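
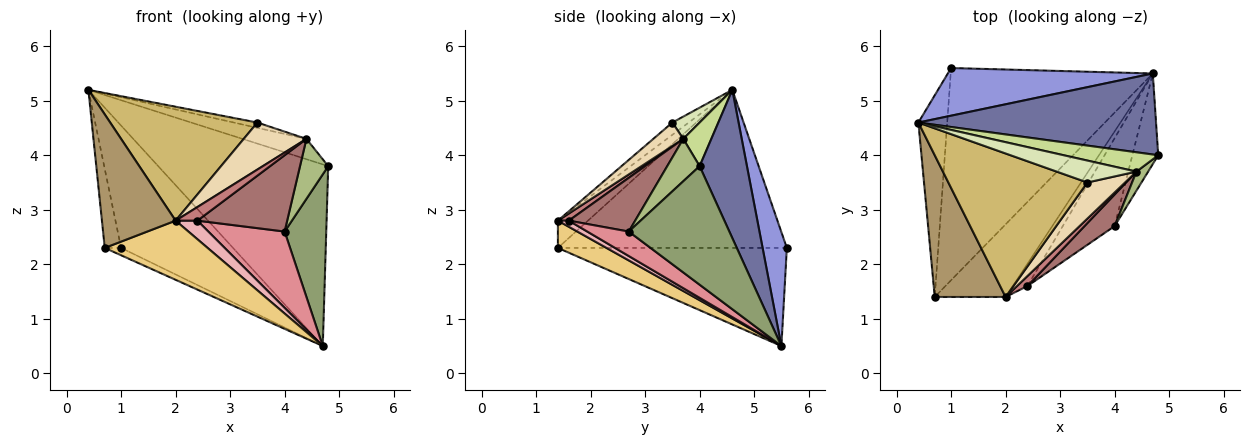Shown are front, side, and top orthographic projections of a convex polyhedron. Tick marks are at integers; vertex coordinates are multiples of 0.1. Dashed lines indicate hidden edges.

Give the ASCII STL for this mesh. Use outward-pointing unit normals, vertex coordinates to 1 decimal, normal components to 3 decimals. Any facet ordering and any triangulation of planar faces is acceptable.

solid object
 facet normal 0.246 0.885 0.395
  outer loop
   vertex 4.7 5.5 0.5
   vertex 0.4 4.6 5.2
   vertex 4.8 4.0 3.8
  endloop
 endfacet
 facet normal -0.981 0.070 -0.179
  outer loop
   vertex 1.0 5.6 2.3
   vertex 0.7 1.4 2.3
   vertex 0.4 4.6 5.2
  endloop
 endfacet
 facet normal 0.198 0.913 0.356
  outer loop
   vertex 1.0 5.6 2.3
   vertex 0.4 4.6 5.2
   vertex 4.7 5.5 0.5
  endloop
 endfacet
 facet normal -0.437 0.031 -0.899
  outer loop
   vertex 1.0 5.6 2.3
   vertex 4.7 5.5 0.5
   vertex 0.7 1.4 2.3
  endloop
 endfacet
 facet normal 0.906 -0.375 -0.198
  outer loop
   vertex 4.0 2.7 2.6
   vertex 4.7 5.5 0.5
   vertex 4.8 4.0 3.8
  endloop
 endfacet
 facet normal 0.738 -0.643 0.205
  outer loop
   vertex 4.4 3.7 4.3
   vertex 4.0 2.7 2.6
   vertex 4.8 4.0 3.8
  endloop
 endfacet
 facet normal 0.303 0.690 0.657
  outer loop
   vertex 4.4 3.7 4.3
   vertex 4.8 4.0 3.8
   vertex 0.4 4.6 5.2
  endloop
 endfacet
 facet normal 0.262 0.227 0.938
  outer loop
   vertex 4.4 3.7 4.3
   vertex 0.4 4.6 5.2
   vertex 3.5 3.5 4.6
  endloop
 endfacet
 facet normal -0.270 -0.660 0.701
  outer loop
   vertex 2.0 1.4 2.8
   vertex 0.4 4.6 5.2
   vertex 0.7 1.4 2.3
  endloop
 endfacet
 facet normal -0.069 -0.620 0.781
  outer loop
   vertex 2.0 1.4 2.8
   vertex 3.5 3.5 4.6
   vertex 0.4 4.6 5.2
  endloop
 endfacet
 facet normal 0.286 -0.605 -0.743
  outer loop
   vertex 2.0 1.4 2.8
   vertex 0.7 1.4 2.3
   vertex 4.7 5.5 0.5
  endloop
 endfacet
 facet normal 0.355 -0.742 0.570
  outer loop
   vertex 2.0 1.4 2.8
   vertex 4.4 3.7 4.3
   vertex 3.5 3.5 4.6
  endloop
 endfacet
 facet normal 0.564 -0.763 0.316
  outer loop
   vertex 2.4 1.6 2.8
   vertex 4.0 2.7 2.6
   vertex 4.4 3.7 4.3
  endloop
 endfacet
 facet normal 0.374 -0.748 0.548
  outer loop
   vertex 2.4 1.6 2.8
   vertex 4.4 3.7 4.3
   vertex 2.0 1.4 2.8
  endloop
 endfacet
 facet normal 0.336 -0.617 -0.711
  outer loop
   vertex 2.4 1.6 2.8
   vertex 4.7 5.5 0.5
   vertex 4.0 2.7 2.6
  endloop
 endfacet
 facet normal 0.305 -0.611 -0.730
  outer loop
   vertex 2.4 1.6 2.8
   vertex 2.0 1.4 2.8
   vertex 4.7 5.5 0.5
  endloop
 endfacet
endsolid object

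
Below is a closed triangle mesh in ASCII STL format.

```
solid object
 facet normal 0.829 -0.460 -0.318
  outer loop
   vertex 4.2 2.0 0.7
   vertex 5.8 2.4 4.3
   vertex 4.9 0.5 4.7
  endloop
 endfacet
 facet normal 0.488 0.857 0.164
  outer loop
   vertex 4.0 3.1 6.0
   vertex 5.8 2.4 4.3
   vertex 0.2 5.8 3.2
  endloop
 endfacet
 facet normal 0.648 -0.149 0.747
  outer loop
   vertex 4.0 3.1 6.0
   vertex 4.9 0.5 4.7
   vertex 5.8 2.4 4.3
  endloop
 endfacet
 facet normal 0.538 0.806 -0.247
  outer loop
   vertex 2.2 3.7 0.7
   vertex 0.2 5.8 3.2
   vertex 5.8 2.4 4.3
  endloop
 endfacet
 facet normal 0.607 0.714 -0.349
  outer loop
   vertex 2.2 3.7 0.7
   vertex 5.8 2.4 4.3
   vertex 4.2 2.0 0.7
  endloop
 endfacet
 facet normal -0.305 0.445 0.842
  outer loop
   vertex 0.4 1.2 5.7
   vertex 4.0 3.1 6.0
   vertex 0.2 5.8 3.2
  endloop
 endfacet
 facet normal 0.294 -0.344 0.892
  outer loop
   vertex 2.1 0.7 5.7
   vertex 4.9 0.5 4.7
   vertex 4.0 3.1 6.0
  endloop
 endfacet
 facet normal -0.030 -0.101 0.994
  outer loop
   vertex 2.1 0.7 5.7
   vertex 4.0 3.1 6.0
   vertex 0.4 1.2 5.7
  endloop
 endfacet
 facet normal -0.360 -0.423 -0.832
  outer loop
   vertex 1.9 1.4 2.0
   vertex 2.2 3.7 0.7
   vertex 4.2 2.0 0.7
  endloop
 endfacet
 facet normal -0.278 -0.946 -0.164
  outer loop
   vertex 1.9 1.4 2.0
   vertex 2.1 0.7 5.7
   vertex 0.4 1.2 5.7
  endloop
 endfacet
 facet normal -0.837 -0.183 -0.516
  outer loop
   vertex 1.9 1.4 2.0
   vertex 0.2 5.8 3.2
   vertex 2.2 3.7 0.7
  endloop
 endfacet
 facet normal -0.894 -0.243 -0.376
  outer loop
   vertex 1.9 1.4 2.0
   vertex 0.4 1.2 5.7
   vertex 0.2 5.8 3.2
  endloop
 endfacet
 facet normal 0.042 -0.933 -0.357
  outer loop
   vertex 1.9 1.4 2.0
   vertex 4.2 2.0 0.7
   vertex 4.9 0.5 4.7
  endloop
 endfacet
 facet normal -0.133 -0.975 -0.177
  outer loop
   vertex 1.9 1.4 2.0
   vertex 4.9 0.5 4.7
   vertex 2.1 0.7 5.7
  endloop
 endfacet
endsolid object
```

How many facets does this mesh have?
14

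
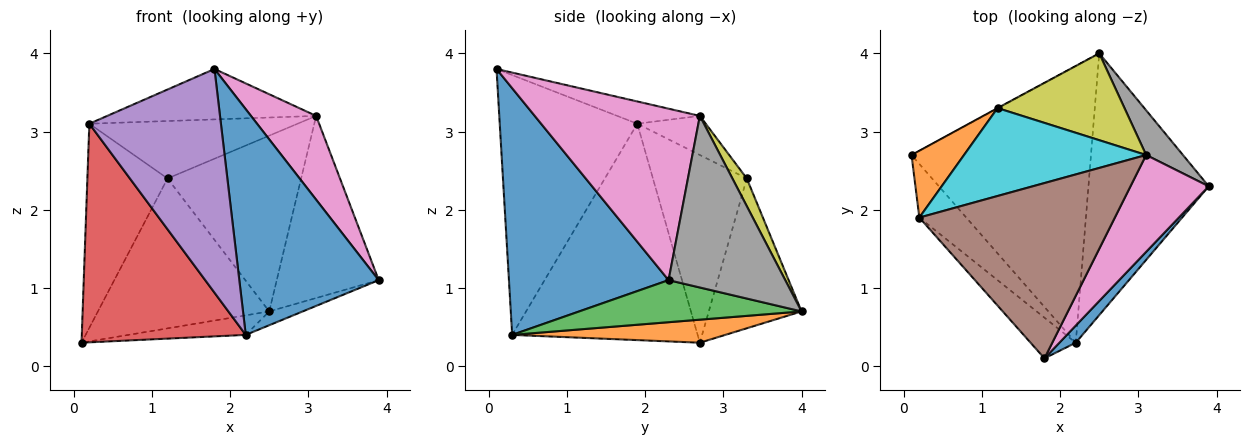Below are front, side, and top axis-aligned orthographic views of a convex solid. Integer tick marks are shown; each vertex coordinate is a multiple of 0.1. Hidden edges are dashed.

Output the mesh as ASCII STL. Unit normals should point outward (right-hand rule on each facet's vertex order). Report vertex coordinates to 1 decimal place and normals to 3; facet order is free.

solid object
 facet normal 0.752 -0.657 0.050
  outer loop
   vertex 2.2 0.3 0.4
   vertex 3.9 2.3 1.1
   vertex 1.8 0.1 3.8
  endloop
 endfacet
 facet normal 0.127 0.070 -0.989
  outer loop
   vertex 2.2 0.3 0.4
   vertex 0.1 2.7 0.3
   vertex 2.5 4.0 0.7
  endloop
 endfacet
 facet normal 0.330 0.050 -0.943
  outer loop
   vertex 2.2 0.3 0.4
   vertex 2.5 4.0 0.7
   vertex 3.9 2.3 1.1
  endloop
 endfacet
 facet normal -0.740 -0.654 -0.160
  outer loop
   vertex 0.2 1.9 3.1
   vertex 0.1 2.7 0.3
   vertex 2.2 0.3 0.4
  endloop
 endfacet
 facet normal -0.717 -0.686 -0.125
  outer loop
   vertex 0.2 1.9 3.1
   vertex 2.2 0.3 0.4
   vertex 1.8 0.1 3.8
  endloop
 endfacet
 facet normal -0.109 0.275 0.955
  outer loop
   vertex 3.1 2.7 3.2
   vertex 0.2 1.9 3.1
   vertex 1.8 0.1 3.8
  endloop
 endfacet
 facet normal 0.856 -0.338 0.391
  outer loop
   vertex 3.1 2.7 3.2
   vertex 1.8 0.1 3.8
   vertex 3.9 2.3 1.1
  endloop
 endfacet
 facet normal 0.743 0.650 0.159
  outer loop
   vertex 3.1 2.7 3.2
   vertex 3.9 2.3 1.1
   vertex 2.5 4.0 0.7
  endloop
 endfacet
 facet normal 0.096 0.892 0.441
  outer loop
   vertex 1.2 3.3 2.4
   vertex 3.1 2.7 3.2
   vertex 2.5 4.0 0.7
  endloop
 endfacet
 facet normal -0.177 0.538 0.824
  outer loop
   vertex 1.2 3.3 2.4
   vertex 0.2 1.9 3.1
   vertex 3.1 2.7 3.2
  endloop
 endfacet
 facet normal -0.476 0.879 -0.002
  outer loop
   vertex 1.2 3.3 2.4
   vertex 2.5 4.0 0.7
   vertex 0.1 2.7 0.3
  endloop
 endfacet
 facet normal -0.744 0.635 0.208
  outer loop
   vertex 1.2 3.3 2.4
   vertex 0.1 2.7 0.3
   vertex 0.2 1.9 3.1
  endloop
 endfacet
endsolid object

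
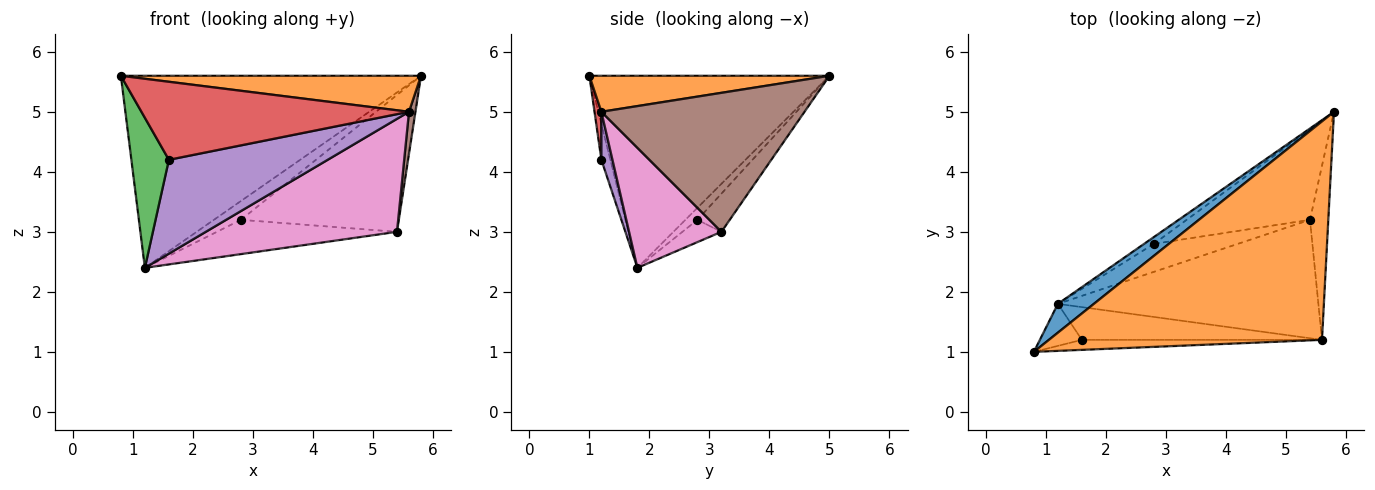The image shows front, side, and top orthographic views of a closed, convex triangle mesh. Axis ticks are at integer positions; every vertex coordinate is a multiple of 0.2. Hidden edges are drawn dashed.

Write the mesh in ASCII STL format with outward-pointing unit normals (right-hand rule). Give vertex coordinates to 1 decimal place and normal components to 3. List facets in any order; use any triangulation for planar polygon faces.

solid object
 facet normal -0.620 0.776 0.116
  outer loop
   vertex 1.2 1.8 2.4
   vertex 0.8 1.0 5.6
   vertex 5.8 5.0 5.6
  endloop
 endfacet
 facet normal 0.129 -0.161 0.978
  outer loop
   vertex 5.6 1.2 5.0
   vertex 5.8 5.0 5.6
   vertex 0.8 1.0 5.6
  endloop
 endfacet
 facet normal -0.225 -0.938 -0.263
  outer loop
   vertex 1.6 1.2 4.2
   vertex 0.8 1.0 5.6
   vertex 1.2 1.8 2.4
  endloop
 endfacet
 facet normal 0.025 -0.992 -0.127
  outer loop
   vertex 1.6 1.2 4.2
   vertex 5.6 1.2 5.0
   vertex 0.8 1.0 5.6
  endloop
 endfacet
 facet normal 0.066 -0.942 -0.329
  outer loop
   vertex 1.6 1.2 4.2
   vertex 1.2 1.8 2.4
   vertex 5.6 1.2 5.0
  endloop
 endfacet
 facet normal 0.991 -0.032 -0.131
  outer loop
   vertex 5.4 3.2 3.0
   vertex 5.8 5.0 5.6
   vertex 5.6 1.2 5.0
  endloop
 endfacet
 facet normal 0.316 -0.655 -0.686
  outer loop
   vertex 5.4 3.2 3.0
   vertex 5.6 1.2 5.0
   vertex 1.2 1.8 2.4
  endloop
 endfacet
 facet normal -0.386 0.868 -0.313
  outer loop
   vertex 2.8 2.8 3.2
   vertex 1.2 1.8 2.4
   vertex 5.8 5.0 5.6
  endloop
 endfacet
 facet normal -0.168 0.822 -0.543
  outer loop
   vertex 2.8 2.8 3.2
   vertex 5.8 5.0 5.6
   vertex 5.4 3.2 3.0
  endloop
 endfacet
 facet normal -0.166 0.764 -0.624
  outer loop
   vertex 2.8 2.8 3.2
   vertex 5.4 3.2 3.0
   vertex 1.2 1.8 2.4
  endloop
 endfacet
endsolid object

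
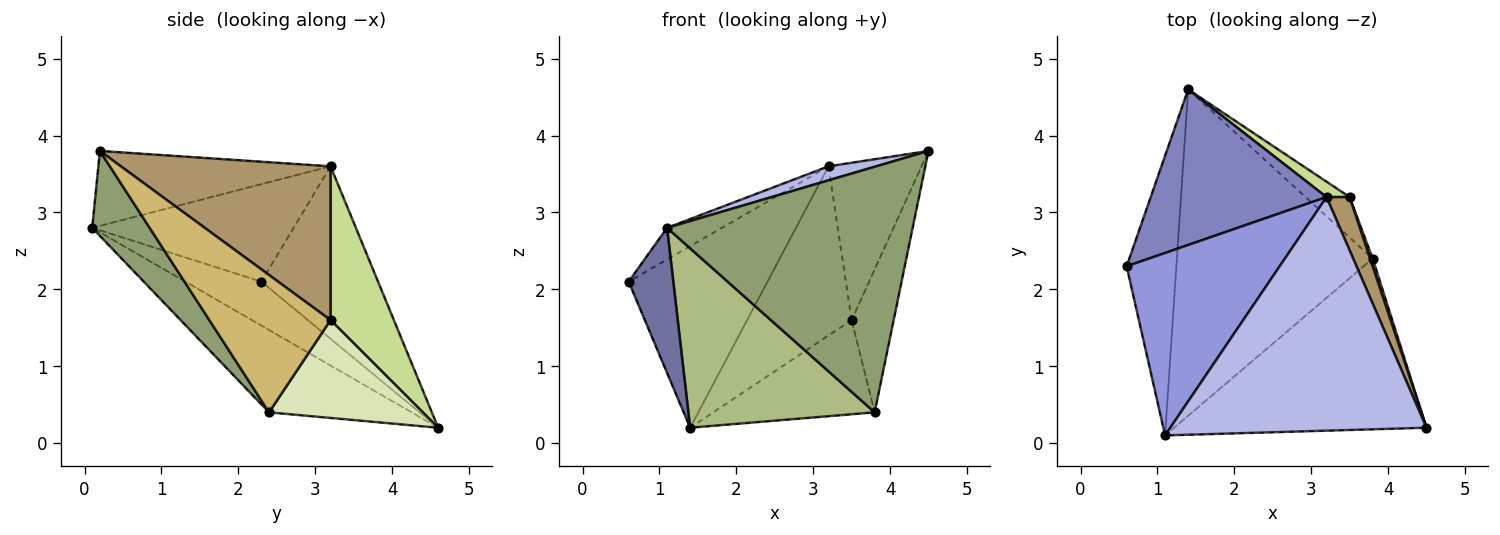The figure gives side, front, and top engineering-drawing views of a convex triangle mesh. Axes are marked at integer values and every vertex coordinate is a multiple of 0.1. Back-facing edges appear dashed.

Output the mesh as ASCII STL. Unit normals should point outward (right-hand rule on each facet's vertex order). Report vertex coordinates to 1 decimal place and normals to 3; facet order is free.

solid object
 facet normal -0.617 -0.362 -0.699
  outer loop
   vertex 1.1 0.1 2.8
   vertex 0.6 2.3 2.1
   vertex 1.4 4.6 0.2
  endloop
 endfacet
 facet normal -0.538 0.640 0.548
  outer loop
   vertex 3.2 3.2 3.6
   vertex 1.4 4.6 0.2
   vertex 0.6 2.3 2.1
  endloop
 endfacet
 facet normal -0.532 0.145 0.835
  outer loop
   vertex 3.2 3.2 3.6
   vertex 0.6 2.3 2.1
   vertex 1.1 0.1 2.8
  endloop
 endfacet
 facet normal -0.280 -0.058 0.958
  outer loop
   vertex 3.2 3.2 3.6
   vertex 1.1 0.1 2.8
   vertex 4.5 0.2 3.8
  endloop
 endfacet
 facet normal 0.189 -0.806 -0.561
  outer loop
   vertex 3.8 2.4 0.4
   vertex 4.5 0.2 3.8
   vertex 1.1 0.1 2.8
  endloop
 endfacet
 facet normal -0.346 -0.452 -0.822
  outer loop
   vertex 3.8 2.4 0.4
   vertex 1.1 0.1 2.8
   vertex 1.4 4.6 0.2
  endloop
 endfacet
 facet normal 0.517 0.853 0.078
  outer loop
   vertex 3.5 3.2 1.6
   vertex 1.4 4.6 0.2
   vertex 3.2 3.2 3.6
  endloop
 endfacet
 facet normal 0.659 0.692 -0.296
  outer loop
   vertex 3.5 3.2 1.6
   vertex 3.8 2.4 0.4
   vertex 1.4 4.6 0.2
  endloop
 endfacet
 facet normal 0.906 0.402 0.136
  outer loop
   vertex 3.5 3.2 1.6
   vertex 3.2 3.2 3.6
   vertex 4.5 0.2 3.8
  endloop
 endfacet
 facet normal 0.945 0.328 0.018
  outer loop
   vertex 3.5 3.2 1.6
   vertex 4.5 0.2 3.8
   vertex 3.8 2.4 0.4
  endloop
 endfacet
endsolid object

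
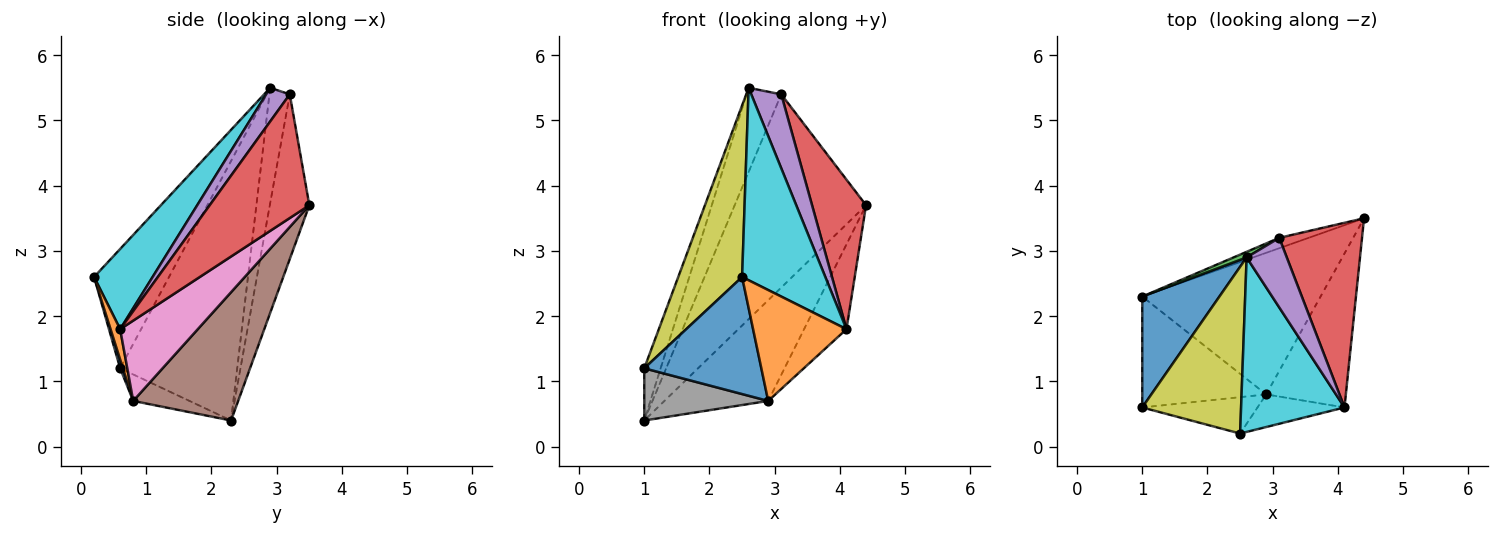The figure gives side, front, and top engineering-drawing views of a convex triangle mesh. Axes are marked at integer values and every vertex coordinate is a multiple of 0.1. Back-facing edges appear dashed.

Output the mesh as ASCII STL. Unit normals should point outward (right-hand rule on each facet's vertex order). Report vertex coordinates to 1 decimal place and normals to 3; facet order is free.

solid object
 facet normal -0.950 0.133 0.282
  outer loop
   vertex 2.6 2.9 5.5
   vertex 1.0 2.3 0.4
   vertex 1.0 0.6 1.2
  endloop
 endfacet
 facet normal -0.288 0.956 -0.051
  outer loop
   vertex 3.1 3.2 5.4
   vertex 4.4 3.5 3.7
   vertex 1.0 2.3 0.4
  endloop
 endfacet
 facet normal -0.505 0.861 0.057
  outer loop
   vertex 3.1 3.2 5.4
   vertex 1.0 2.3 0.4
   vertex 2.6 2.9 5.5
  endloop
 endfacet
 facet normal 0.758 -0.411 0.507
  outer loop
   vertex 3.1 3.2 5.4
   vertex 4.1 0.6 1.8
   vertex 4.4 3.5 3.7
  endloop
 endfacet
 facet normal 0.498 -0.632 0.594
  outer loop
   vertex 3.1 3.2 5.4
   vertex 2.6 2.9 5.5
   vertex 4.1 0.6 1.8
  endloop
 endfacet
 facet normal 0.506 0.500 -0.703
  outer loop
   vertex 2.9 0.8 0.7
   vertex 1.0 2.3 0.4
   vertex 4.4 3.5 3.7
  endloop
 endfacet
 facet normal 0.662 0.362 -0.656
  outer loop
   vertex 2.9 0.8 0.7
   vertex 4.4 3.5 3.7
   vertex 4.1 0.6 1.8
  endloop
 endfacet
 facet normal -0.190 -0.418 -0.888
  outer loop
   vertex 2.9 0.8 0.7
   vertex 1.0 0.6 1.2
   vertex 1.0 2.3 0.4
  endloop
 endfacet
 facet normal -0.644 -0.549 0.533
  outer loop
   vertex 2.5 0.2 2.6
   vertex 2.6 2.9 5.5
   vertex 1.0 0.6 1.2
  endloop
 endfacet
 facet normal 0.462 -0.657 0.596
  outer loop
   vertex 2.5 0.2 2.6
   vertex 4.1 0.6 1.8
   vertex 2.6 2.9 5.5
  endloop
 endfacet
 facet normal 0.022 -0.955 -0.297
  outer loop
   vertex 2.5 0.2 2.6
   vertex 1.0 0.6 1.2
   vertex 2.9 0.8 0.7
  endloop
 endfacet
 facet normal 0.098 -0.955 -0.281
  outer loop
   vertex 2.5 0.2 2.6
   vertex 2.9 0.8 0.7
   vertex 4.1 0.6 1.8
  endloop
 endfacet
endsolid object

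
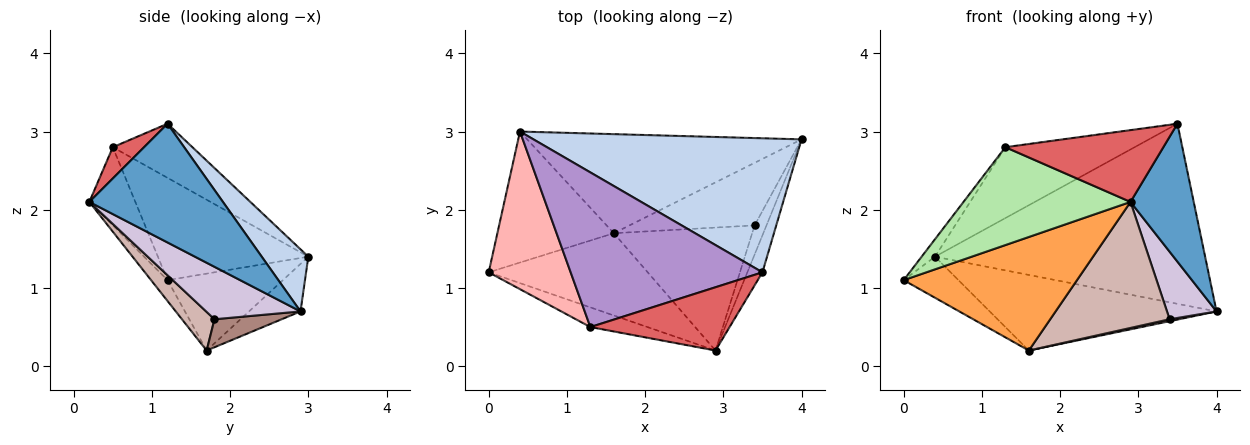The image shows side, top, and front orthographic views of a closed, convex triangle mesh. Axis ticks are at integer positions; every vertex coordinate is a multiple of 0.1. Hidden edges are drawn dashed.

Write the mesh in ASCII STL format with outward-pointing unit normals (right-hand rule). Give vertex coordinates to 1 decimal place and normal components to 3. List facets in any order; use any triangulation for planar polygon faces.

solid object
 facet normal 0.898 -0.425 -0.114
  outer loop
   vertex 3.5 1.2 3.1
   vertex 2.9 0.2 2.1
   vertex 4.0 2.9 0.7
  endloop
 endfacet
 facet normal 0.137 0.795 0.591
  outer loop
   vertex 0.4 3.0 1.4
   vertex 3.5 1.2 3.1
   vertex 4.0 2.9 0.7
  endloop
 endfacet
 facet normal -0.077 -0.807 -0.585
  outer loop
   vertex 1.6 1.7 0.2
   vertex 2.9 0.2 2.1
   vertex 0.0 1.2 1.1
  endloop
 endfacet
 facet normal -0.533 0.253 -0.807
  outer loop
   vertex 1.6 1.7 0.2
   vertex 0.0 1.2 1.1
   vertex 0.4 3.0 1.4
  endloop
 endfacet
 facet normal -0.136 0.601 -0.788
  outer loop
   vertex 1.6 1.7 0.2
   vertex 0.4 3.0 1.4
   vertex 4.0 2.9 0.7
  endloop
 endfacet
 facet normal -0.261 -0.946 -0.190
  outer loop
   vertex 1.3 0.5 2.8
   vertex 0.0 1.2 1.1
   vertex 2.9 0.2 2.1
  endloop
 endfacet
 facet normal 0.147 -0.742 0.654
  outer loop
   vertex 1.3 0.5 2.8
   vertex 2.9 0.2 2.1
   vertex 3.5 1.2 3.1
  endloop
 endfacet
 facet normal -0.779 0.069 0.624
  outer loop
   vertex 1.3 0.5 2.8
   vertex 0.4 3.0 1.4
   vertex 0.0 1.2 1.1
  endloop
 endfacet
 facet normal -0.249 0.404 0.881
  outer loop
   vertex 1.3 0.5 2.8
   vertex 3.5 1.2 3.1
   vertex 0.4 3.0 1.4
  endloop
 endfacet
 facet normal 0.868 -0.456 -0.197
  outer loop
   vertex 3.4 1.8 0.6
   vertex 4.0 2.9 0.7
   vertex 2.9 0.2 2.1
  endloop
 endfacet
 facet normal 0.218 -0.030 -0.975
  outer loop
   vertex 3.4 1.8 0.6
   vertex 1.6 1.7 0.2
   vertex 4.0 2.9 0.7
  endloop
 endfacet
 facet normal 0.191 -0.702 -0.686
  outer loop
   vertex 3.4 1.8 0.6
   vertex 2.9 0.2 2.1
   vertex 1.6 1.7 0.2
  endloop
 endfacet
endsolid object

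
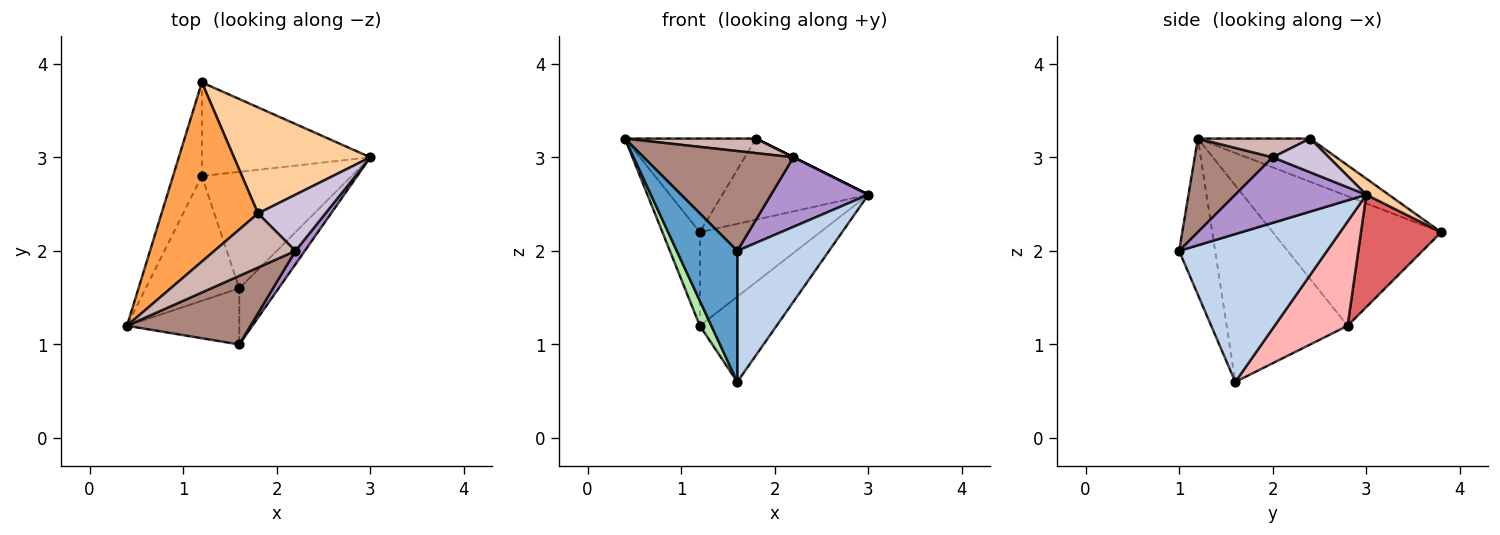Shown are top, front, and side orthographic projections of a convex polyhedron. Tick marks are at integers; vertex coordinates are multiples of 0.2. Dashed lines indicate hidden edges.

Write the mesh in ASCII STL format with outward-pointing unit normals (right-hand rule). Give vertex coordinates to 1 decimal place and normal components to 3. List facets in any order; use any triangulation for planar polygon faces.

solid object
 facet normal -0.480 -0.806 -0.346
  outer loop
   vertex 1.6 1.0 2.0
   vertex 0.4 1.2 3.2
   vertex 1.6 1.6 0.6
  endloop
 endfacet
 facet normal 0.829 -0.514 -0.220
  outer loop
   vertex 1.6 1.0 2.0
   vertex 1.6 1.6 0.6
   vertex 3.0 3.0 2.6
  endloop
 endfacet
 facet normal -0.369 0.430 0.824
  outer loop
   vertex 1.8 2.4 3.2
   vertex 1.2 3.8 2.2
   vertex 0.4 1.2 3.2
  endloop
 endfacet
 facet normal 0.093 0.605 0.791
  outer loop
   vertex 1.8 2.4 3.2
   vertex 3.0 3.0 2.6
   vertex 1.2 3.8 2.2
  endloop
 endfacet
 facet normal -0.954 0.212 -0.212
  outer loop
   vertex 1.2 2.8 1.2
   vertex 0.4 1.2 3.2
   vertex 1.2 3.8 2.2
  endloop
 endfacet
 facet normal -0.900 -0.086 -0.428
  outer loop
   vertex 1.2 2.8 1.2
   vertex 1.6 1.6 0.6
   vertex 0.4 1.2 3.2
  endloop
 endfacet
 facet normal 0.426 0.640 -0.640
  outer loop
   vertex 1.2 2.8 1.2
   vertex 1.2 3.8 2.2
   vertex 3.0 3.0 2.6
  endloop
 endfacet
 facet normal 0.490 0.515 -0.703
  outer loop
   vertex 1.2 2.8 1.2
   vertex 3.0 3.0 2.6
   vertex 1.6 1.6 0.6
  endloop
 endfacet
 facet normal 0.798 -0.592 0.114
  outer loop
   vertex 2.2 2.0 3.0
   vertex 1.6 1.0 2.0
   vertex 3.0 3.0 2.6
  endloop
 endfacet
 facet normal 0.447 0.000 0.894
  outer loop
   vertex 2.2 2.0 3.0
   vertex 3.0 3.0 2.6
   vertex 1.8 2.4 3.2
  endloop
 endfacet
 facet normal 0.394 -0.757 0.521
  outer loop
   vertex 2.2 2.0 3.0
   vertex 0.4 1.2 3.2
   vertex 1.6 1.0 2.0
  endloop
 endfacet
 facet normal 0.217 -0.254 0.942
  outer loop
   vertex 2.2 2.0 3.0
   vertex 1.8 2.4 3.2
   vertex 0.4 1.2 3.2
  endloop
 endfacet
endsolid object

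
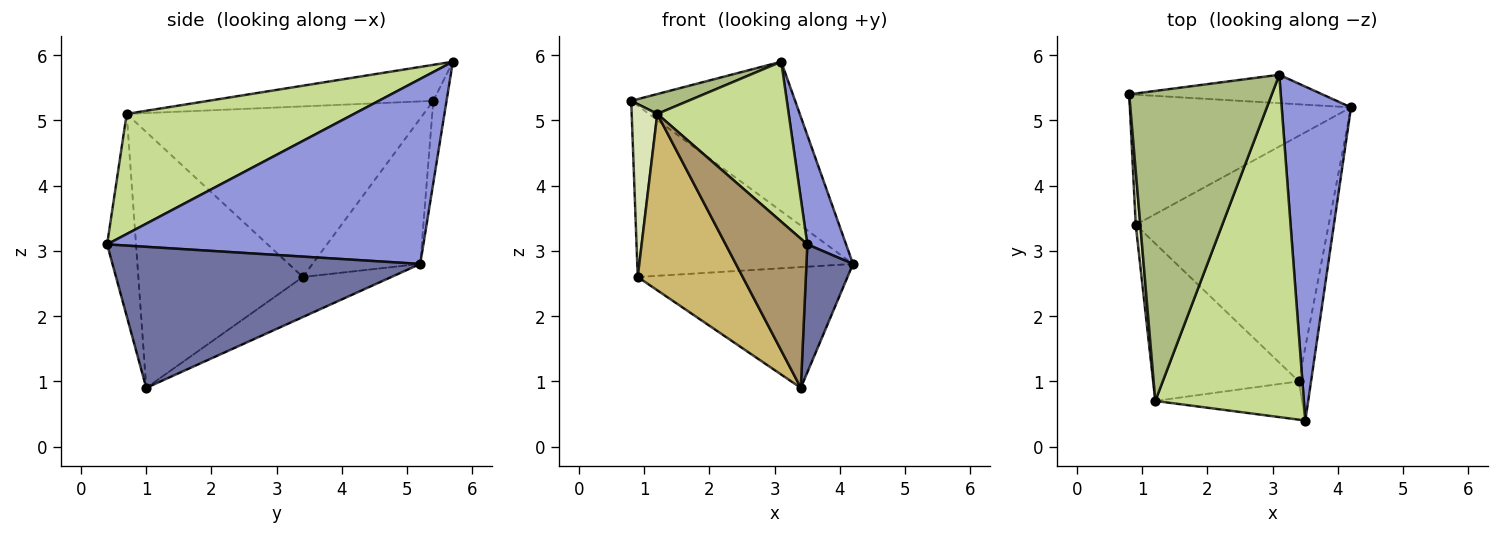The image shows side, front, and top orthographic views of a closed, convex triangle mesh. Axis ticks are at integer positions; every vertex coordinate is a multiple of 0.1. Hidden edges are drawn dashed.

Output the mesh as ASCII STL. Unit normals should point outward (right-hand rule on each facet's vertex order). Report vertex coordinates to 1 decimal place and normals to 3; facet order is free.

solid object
 facet normal 0.985 -0.149 -0.085
  outer loop
   vertex 3.4 1.0 0.9
   vertex 4.2 5.2 2.8
   vertex 3.5 0.4 3.1
  endloop
 endfacet
 facet normal -0.079 0.979 -0.186
  outer loop
   vertex 3.1 5.7 5.9
   vertex 4.2 5.2 2.8
   vertex 0.8 5.4 5.3
  endloop
 endfacet
 facet normal 0.930 -0.114 0.348
  outer loop
   vertex 3.1 5.7 5.9
   vertex 3.5 0.4 3.1
   vertex 4.2 5.2 2.8
  endloop
 endfacet
 facet normal -0.370 0.740 -0.562
  outer loop
   vertex 0.9 3.4 2.6
   vertex 0.8 5.4 5.3
   vertex 4.2 5.2 2.8
  endloop
 endfacet
 facet normal -0.183 0.434 -0.882
  outer loop
   vertex 0.9 3.4 2.6
   vertex 4.2 5.2 2.8
   vertex 3.4 1.0 0.9
  endloop
 endfacet
 facet normal -0.244 -0.062 0.968
  outer loop
   vertex 1.2 0.7 5.1
   vertex 3.1 5.7 5.9
   vertex 0.8 5.4 5.3
  endloop
 endfacet
 facet normal 0.591 -0.342 0.731
  outer loop
   vertex 1.2 0.7 5.1
   vertex 3.5 0.4 3.1
   vertex 3.1 5.7 5.9
  endloop
 endfacet
 facet normal -0.996 -0.086 0.027
  outer loop
   vertex 1.2 0.7 5.1
   vertex 0.8 5.4 5.3
   vertex 0.9 3.4 2.6
  endloop
 endfacet
 facet normal -0.324 -0.916 -0.235
  outer loop
   vertex 1.2 0.7 5.1
   vertex 3.4 1.0 0.9
   vertex 3.5 0.4 3.1
  endloop
 endfacet
 facet normal -0.760 -0.485 -0.433
  outer loop
   vertex 1.2 0.7 5.1
   vertex 0.9 3.4 2.6
   vertex 3.4 1.0 0.9
  endloop
 endfacet
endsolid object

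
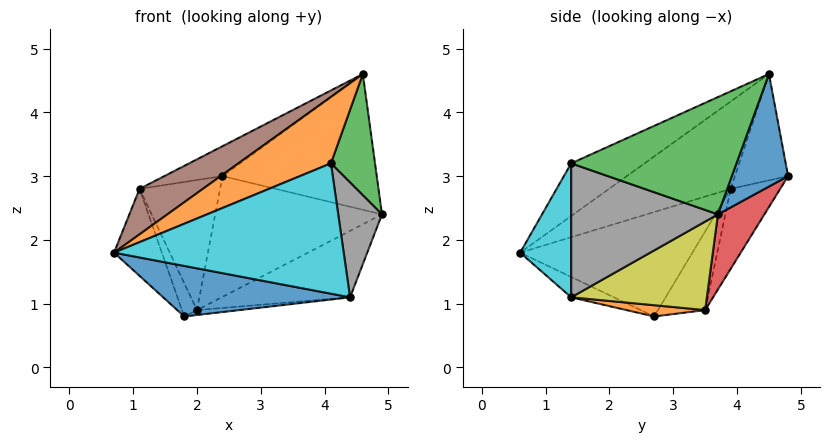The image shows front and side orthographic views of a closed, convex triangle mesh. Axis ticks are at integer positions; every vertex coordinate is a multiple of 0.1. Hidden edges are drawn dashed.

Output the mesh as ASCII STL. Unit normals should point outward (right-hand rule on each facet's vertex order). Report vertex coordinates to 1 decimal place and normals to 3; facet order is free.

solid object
 facet normal 0.329 0.901 -0.283
  outer loop
   vertex 4.6 4.5 4.6
   vertex 4.9 3.7 2.4
   vertex 2.4 4.8 3.0
  endloop
 endfacet
 facet normal -0.283 -0.357 0.890
  outer loop
   vertex 4.1 1.4 3.2
   vertex 4.6 4.5 4.6
   vertex 0.7 0.6 1.8
  endloop
 endfacet
 facet normal 0.943 -0.251 0.220
  outer loop
   vertex 4.1 1.4 3.2
   vertex 4.9 3.7 2.4
   vertex 4.6 4.5 4.6
  endloop
 endfacet
 facet normal 0.225 0.809 -0.543
  outer loop
   vertex 2.0 3.5 0.9
   vertex 2.4 4.8 3.0
   vertex 4.9 3.7 2.4
  endloop
 endfacet
 facet normal -0.482 0.783 -0.393
  outer loop
   vertex 1.1 3.9 2.8
   vertex 2.4 4.8 3.0
   vertex 2.0 3.5 0.9
  endloop
 endfacet
 facet normal -0.417 -0.217 0.883
  outer loop
   vertex 1.1 3.9 2.8
   vertex 0.7 0.6 1.8
   vertex 4.6 4.5 4.6
  endloop
 endfacet
 facet normal -0.462 0.505 0.729
  outer loop
   vertex 1.1 3.9 2.8
   vertex 4.6 4.5 4.6
   vertex 2.4 4.8 3.0
  endloop
 endfacet
 facet normal 0.949 -0.283 0.136
  outer loop
   vertex 4.4 1.4 1.1
   vertex 4.9 3.7 2.4
   vertex 4.1 1.4 3.2
  endloop
 endfacet
 facet normal 0.404 0.382 -0.831
  outer loop
   vertex 4.4 1.4 1.1
   vertex 2.0 3.5 0.9
   vertex 4.9 3.7 2.4
  endloop
 endfacet
 facet normal 0.217 -0.976 0.031
  outer loop
   vertex 4.4 1.4 1.1
   vertex 4.1 1.4 3.2
   vertex 0.7 0.6 1.8
  endloop
 endfacet
 facet normal -0.089 -0.390 -0.917
  outer loop
   vertex 1.8 2.7 0.8
   vertex 4.4 1.4 1.1
   vertex 0.7 0.6 1.8
  endloop
 endfacet
 facet normal 0.156 0.084 -0.984
  outer loop
   vertex 1.8 2.7 0.8
   vertex 2.0 3.5 0.9
   vertex 4.4 1.4 1.1
  endloop
 endfacet
 facet normal -0.863 0.240 -0.446
  outer loop
   vertex 1.8 2.7 0.8
   vertex 0.7 0.6 1.8
   vertex 1.1 3.9 2.8
  endloop
 endfacet
 facet normal -0.847 0.269 -0.458
  outer loop
   vertex 1.8 2.7 0.8
   vertex 1.1 3.9 2.8
   vertex 2.0 3.5 0.9
  endloop
 endfacet
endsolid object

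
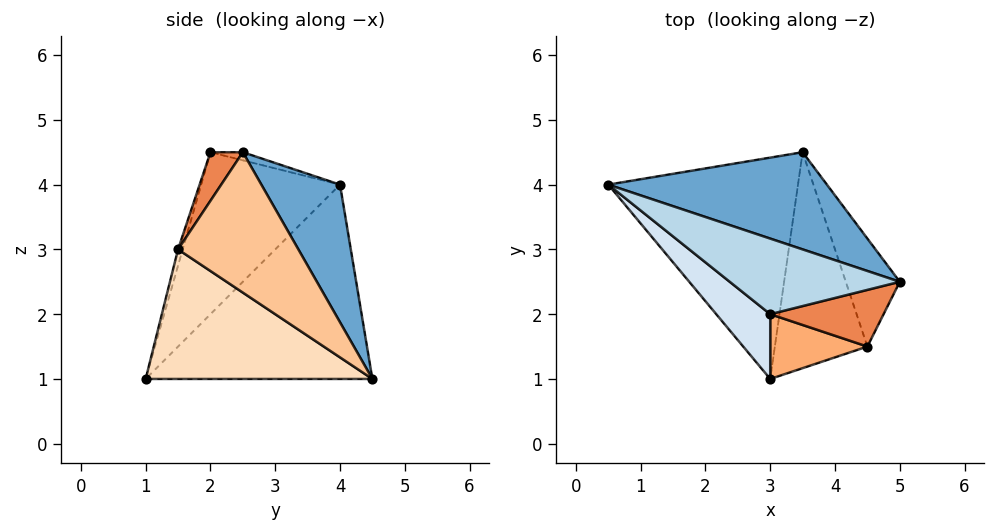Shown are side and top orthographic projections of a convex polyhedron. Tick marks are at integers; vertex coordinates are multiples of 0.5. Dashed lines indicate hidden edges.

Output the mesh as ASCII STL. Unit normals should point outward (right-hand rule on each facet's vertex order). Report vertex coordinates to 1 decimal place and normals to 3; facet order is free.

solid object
 facet normal 0.250 0.883 0.397
  outer loop
   vertex 3.5 4.5 1.0
   vertex 0.5 4.0 4.0
   vertex 5.0 2.5 4.5
  endloop
 endfacet
 facet normal -0.712 0.102 -0.695
  outer loop
   vertex 3.5 4.5 1.0
   vertex 3.0 1.0 1.0
   vertex 0.5 4.0 4.0
  endloop
 endfacet
 facet normal -0.047 0.187 0.981
  outer loop
   vertex 3.0 2.0 4.5
   vertex 5.0 2.5 4.5
   vertex 0.5 4.0 4.0
  endloop
 endfacet
 facet normal -0.636 -0.742 0.212
  outer loop
   vertex 3.0 2.0 4.5
   vertex 0.5 4.0 4.0
   vertex 3.0 1.0 1.0
  endloop
 endfacet
 facet normal 0.211 -0.844 0.493
  outer loop
   vertex 4.5 1.5 3.0
   vertex 5.0 2.5 4.5
   vertex 3.0 2.0 4.5
  endloop
 endfacet
 facet normal -0.046 -0.961 0.274
  outer loop
   vertex 4.5 1.5 3.0
   vertex 3.0 2.0 4.5
   vertex 3.0 1.0 1.0
  endloop
 endfacet
 facet normal 0.931 0.072 -0.358
  outer loop
   vertex 4.5 1.5 3.0
   vertex 3.5 4.5 1.0
   vertex 5.0 2.5 4.5
  endloop
 endfacet
 facet normal 0.808 -0.115 -0.577
  outer loop
   vertex 4.5 1.5 3.0
   vertex 3.0 1.0 1.0
   vertex 3.5 4.5 1.0
  endloop
 endfacet
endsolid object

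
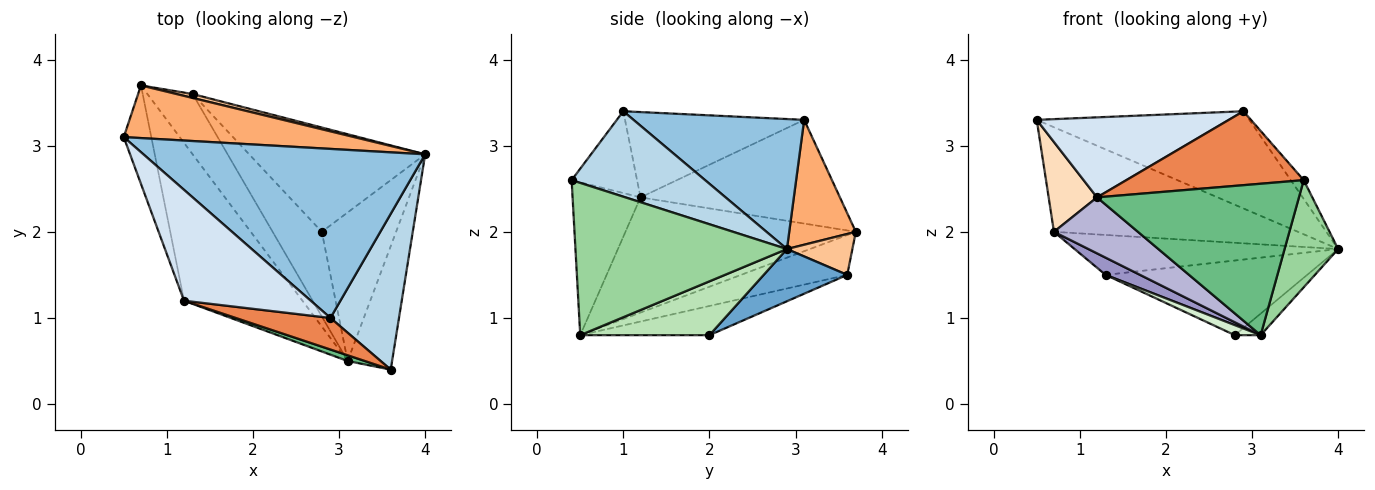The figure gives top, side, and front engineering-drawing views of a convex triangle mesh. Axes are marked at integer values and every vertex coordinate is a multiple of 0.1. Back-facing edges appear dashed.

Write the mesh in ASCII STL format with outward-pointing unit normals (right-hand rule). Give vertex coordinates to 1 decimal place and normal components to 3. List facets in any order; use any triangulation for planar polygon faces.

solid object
 facet normal 0.235 0.566 -0.791
  outer loop
   vertex 1.3 3.6 1.5
   vertex 4.0 2.9 1.8
   vertex 2.8 2.0 0.8
  endloop
 endfacet
 facet normal 0.371 0.463 0.805
  outer loop
   vertex 2.9 1.0 3.4
   vertex 4.0 2.9 1.8
   vertex 0.5 3.1 3.3
  endloop
 endfacet
 facet normal 0.778 0.075 0.624
  outer loop
   vertex 2.9 1.0 3.4
   vertex 3.6 0.4 2.6
   vertex 4.0 2.9 1.8
  endloop
 endfacet
 facet normal -0.479 -0.514 0.712
  outer loop
   vertex 1.2 1.2 2.4
   vertex 2.9 1.0 3.4
   vertex 0.5 3.1 3.3
  endloop
 endfacet
 facet normal -0.321 -0.871 0.372
  outer loop
   vertex 1.2 1.2 2.4
   vertex 3.6 0.4 2.6
   vertex 2.9 1.0 3.4
  endloop
 endfacet
 facet normal 0.237 0.868 0.437
  outer loop
   vertex 0.7 3.7 2.0
   vertex 0.5 3.1 3.3
   vertex 4.0 2.9 1.8
  endloop
 endfacet
 facet normal 0.240 0.966 0.095
  outer loop
   vertex 0.7 3.7 2.0
   vertex 4.0 2.9 1.8
   vertex 1.3 3.6 1.5
  endloop
 endfacet
 facet normal -0.941 -0.228 -0.250
  outer loop
   vertex 0.7 3.7 2.0
   vertex 1.2 1.2 2.4
   vertex 0.5 3.1 3.3
  endloop
 endfacet
 facet normal -0.319 -0.947 0.036
  outer loop
   vertex 3.1 0.5 0.8
   vertex 3.6 0.4 2.6
   vertex 1.2 1.2 2.4
  endloop
 endfacet
 facet normal 0.933 -0.236 -0.272
  outer loop
   vertex 3.1 0.5 0.8
   vertex 4.0 2.9 1.8
   vertex 3.6 0.4 2.6
  endloop
 endfacet
 facet normal 0.583 0.117 -0.804
  outer loop
   vertex 3.1 0.5 0.8
   vertex 2.8 2.0 0.8
   vertex 4.0 2.9 1.8
  endloop
 endfacet
 facet normal -0.508 -0.102 -0.856
  outer loop
   vertex 3.1 0.5 0.8
   vertex 1.3 3.6 1.5
   vertex 2.8 2.0 0.8
  endloop
 endfacet
 facet normal -0.646 -0.210 -0.734
  outer loop
   vertex 3.1 0.5 0.8
   vertex 0.7 3.7 2.0
   vertex 1.3 3.6 1.5
  endloop
 endfacet
 facet normal -0.676 -0.246 -0.695
  outer loop
   vertex 3.1 0.5 0.8
   vertex 1.2 1.2 2.4
   vertex 0.7 3.7 2.0
  endloop
 endfacet
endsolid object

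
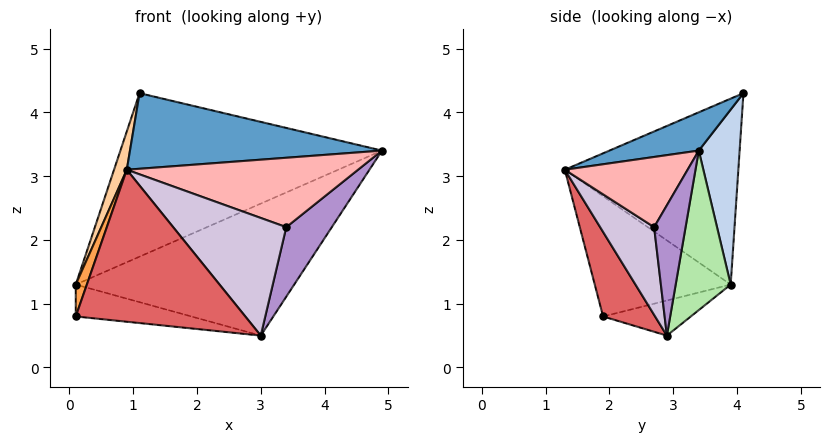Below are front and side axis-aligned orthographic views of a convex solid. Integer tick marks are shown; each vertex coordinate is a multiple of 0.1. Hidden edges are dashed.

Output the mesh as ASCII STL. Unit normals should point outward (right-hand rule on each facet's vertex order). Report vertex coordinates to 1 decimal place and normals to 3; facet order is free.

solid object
 facet normal 0.141 -0.398 0.906
  outer loop
   vertex 0.9 1.3 3.1
   vertex 4.9 3.4 3.4
   vertex 1.1 4.1 4.3
  endloop
 endfacet
 facet normal 0.153 0.981 -0.116
  outer loop
   vertex 0.1 3.9 1.3
   vertex 1.1 4.1 4.3
   vertex 4.9 3.4 3.4
  endloop
 endfacet
 facet normal -0.948 -0.077 0.309
  outer loop
   vertex 0.1 3.9 1.3
   vertex 0.1 1.9 0.8
   vertex 0.9 1.3 3.1
  endloop
 endfacet
 facet normal -0.945 -0.069 0.320
  outer loop
   vertex 0.1 3.9 1.3
   vertex 0.9 1.3 3.1
   vertex 1.1 4.1 4.3
  endloop
 endfacet
 facet normal -0.181 0.239 -0.954
  outer loop
   vertex 3.0 2.9 0.5
   vertex 0.1 1.9 0.8
   vertex 0.1 3.9 1.3
  endloop
 endfacet
 facet normal 0.232 0.922 -0.311
  outer loop
   vertex 3.0 2.9 0.5
   vertex 0.1 3.9 1.3
   vertex 4.9 3.4 3.4
  endloop
 endfacet
 facet normal 0.277 -0.902 -0.332
  outer loop
   vertex 3.0 2.9 0.5
   vertex 0.9 1.3 3.1
   vertex 0.1 1.9 0.8
  endloop
 endfacet
 facet normal 0.468 -0.881 -0.071
  outer loop
   vertex 3.4 2.7 2.2
   vertex 4.9 3.4 3.4
   vertex 0.9 1.3 3.1
  endloop
 endfacet
 facet normal 0.554 -0.802 -0.225
  outer loop
   vertex 3.4 2.7 2.2
   vertex 3.0 2.9 0.5
   vertex 4.9 3.4 3.4
  endloop
 endfacet
 facet normal 0.422 -0.884 -0.203
  outer loop
   vertex 3.4 2.7 2.2
   vertex 0.9 1.3 3.1
   vertex 3.0 2.9 0.5
  endloop
 endfacet
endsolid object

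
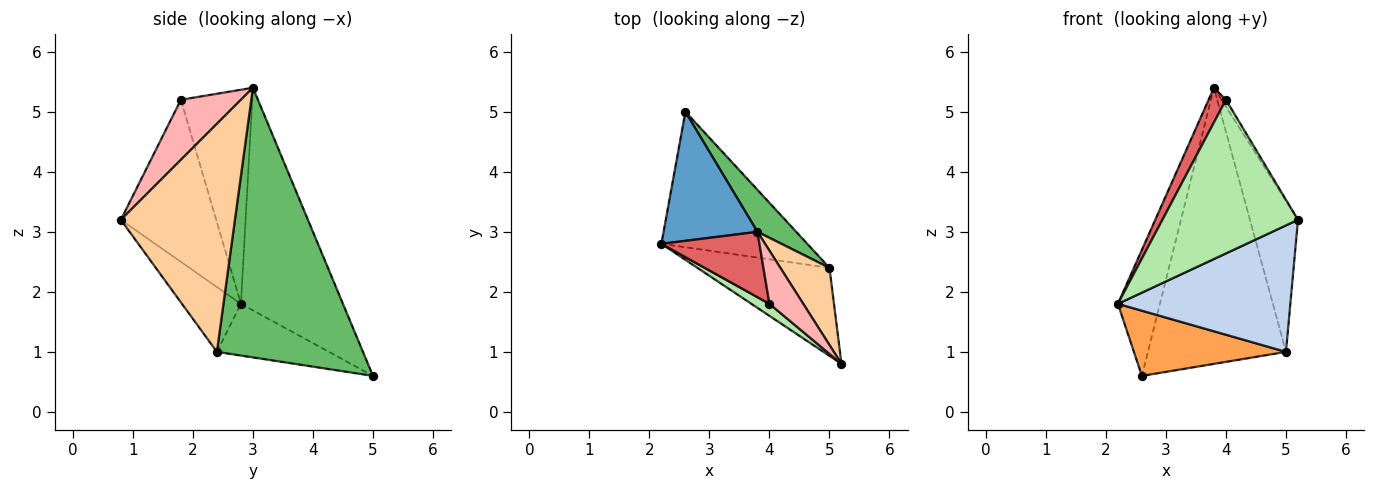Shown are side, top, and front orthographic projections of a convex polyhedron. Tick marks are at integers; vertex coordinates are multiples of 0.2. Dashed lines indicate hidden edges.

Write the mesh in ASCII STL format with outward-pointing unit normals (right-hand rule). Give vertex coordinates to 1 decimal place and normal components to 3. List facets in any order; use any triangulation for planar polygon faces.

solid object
 facet normal -0.862 0.355 0.363
  outer loop
   vertex 3.8 3.0 5.4
   vertex 2.6 5.0 0.6
   vertex 2.2 2.8 1.8
  endloop
 endfacet
 facet normal -0.270 -0.790 -0.550
  outer loop
   vertex 5.0 2.4 1.0
   vertex 5.2 0.8 3.2
   vertex 2.2 2.8 1.8
  endloop
 endfacet
 facet normal -0.304 -0.413 -0.858
  outer loop
   vertex 5.0 2.4 1.0
   vertex 2.2 2.8 1.8
   vertex 2.6 5.0 0.6
  endloop
 endfacet
 facet normal 0.904 0.381 0.195
  outer loop
   vertex 5.0 2.4 1.0
   vertex 3.8 3.0 5.4
   vertex 5.2 0.8 3.2
  endloop
 endfacet
 facet normal 0.723 0.683 0.104
  outer loop
   vertex 5.0 2.4 1.0
   vertex 2.6 5.0 0.6
   vertex 3.8 3.0 5.4
  endloop
 endfacet
 facet normal -0.574 -0.816 0.064
  outer loop
   vertex 4.0 1.8 5.2
   vertex 2.2 2.8 1.8
   vertex 5.2 0.8 3.2
  endloop
 endfacet
 facet normal -0.888 -0.216 0.407
  outer loop
   vertex 4.0 1.8 5.2
   vertex 3.8 3.0 5.4
   vertex 2.2 2.8 1.8
  endloop
 endfacet
 facet normal 0.869 0.063 0.490
  outer loop
   vertex 4.0 1.8 5.2
   vertex 5.2 0.8 3.2
   vertex 3.8 3.0 5.4
  endloop
 endfacet
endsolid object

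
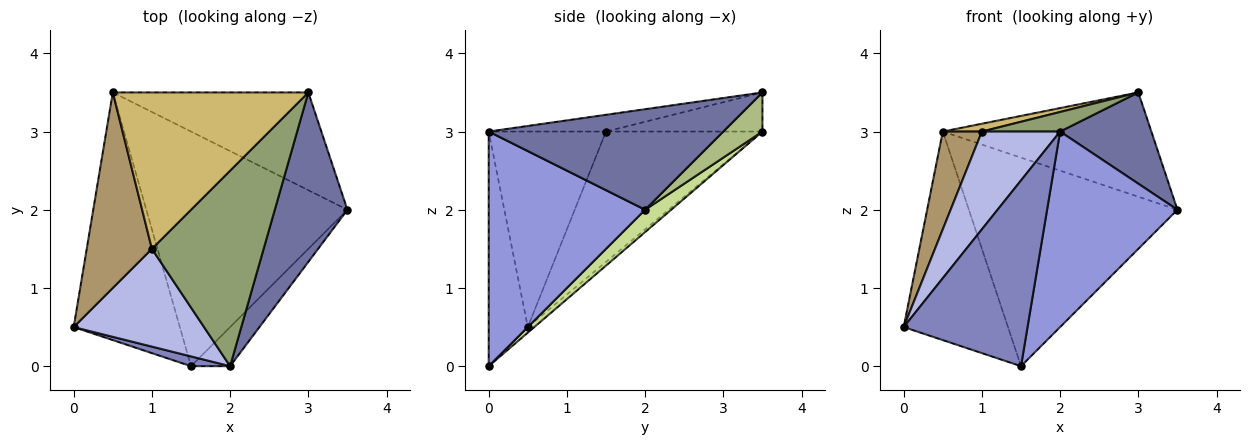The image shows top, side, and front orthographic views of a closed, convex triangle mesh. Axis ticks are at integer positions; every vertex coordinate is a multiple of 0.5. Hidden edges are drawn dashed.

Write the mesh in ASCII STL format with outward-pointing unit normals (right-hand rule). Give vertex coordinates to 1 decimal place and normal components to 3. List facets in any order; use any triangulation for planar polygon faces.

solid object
 facet normal 0.773 -0.301 0.558
  outer loop
   vertex 2.0 0.0 3.0
   vertex 3.5 2.0 2.0
   vertex 3.0 3.5 3.5
  endloop
 endfacet
 facet normal -0.301 -0.952 0.050
  outer loop
   vertex 1.5 0.0 0.0
   vertex 2.0 0.0 3.0
   vertex 0.0 0.5 0.5
  endloop
 endfacet
 facet normal 0.762 -0.635 -0.127
  outer loop
   vertex 1.5 0.0 0.0
   vertex 3.5 2.0 2.0
   vertex 2.0 0.0 3.0
  endloop
 endfacet
 facet normal -0.728 -0.485 0.485
  outer loop
   vertex 1.0 1.5 3.0
   vertex 0.0 0.5 0.5
   vertex 2.0 0.0 3.0
  endloop
 endfacet
 facet normal -0.148 -0.098 0.984
  outer loop
   vertex 1.0 1.5 3.0
   vertex 2.0 0.0 3.0
   vertex 3.0 3.5 3.5
  endloop
 endfacet
 facet normal 0.136 0.723 -0.678
  outer loop
   vertex 0.5 3.5 3.0
   vertex 3.0 3.5 3.5
   vertex 3.5 2.0 2.0
  endloop
 endfacet
 facet normal 0.083 0.662 -0.745
  outer loop
   vertex 0.5 3.5 3.0
   vertex 3.5 2.0 2.0
   vertex 1.5 0.0 0.0
  endloop
 endfacet
 facet normal -0.040 0.644 -0.764
  outer loop
   vertex 0.5 3.5 3.0
   vertex 1.5 0.0 0.0
   vertex 0.0 0.5 0.5
  endloop
 endfacet
 facet normal -0.873 -0.218 0.436
  outer loop
   vertex 0.5 3.5 3.0
   vertex 0.0 0.5 0.5
   vertex 1.0 1.5 3.0
  endloop
 endfacet
 facet normal -0.196 -0.049 0.979
  outer loop
   vertex 0.5 3.5 3.0
   vertex 1.0 1.5 3.0
   vertex 3.0 3.5 3.5
  endloop
 endfacet
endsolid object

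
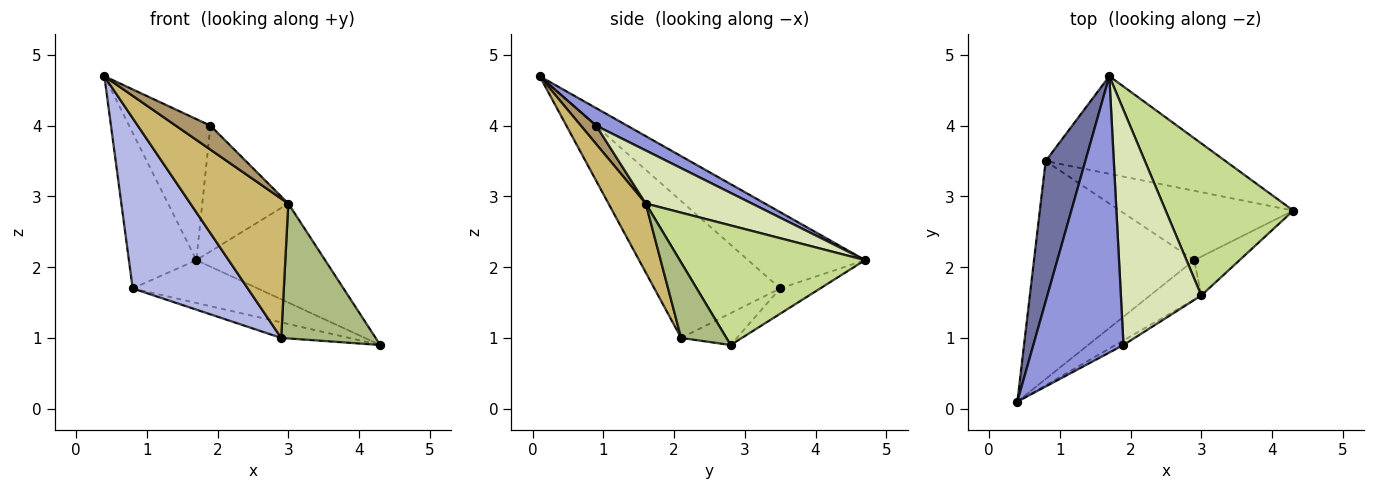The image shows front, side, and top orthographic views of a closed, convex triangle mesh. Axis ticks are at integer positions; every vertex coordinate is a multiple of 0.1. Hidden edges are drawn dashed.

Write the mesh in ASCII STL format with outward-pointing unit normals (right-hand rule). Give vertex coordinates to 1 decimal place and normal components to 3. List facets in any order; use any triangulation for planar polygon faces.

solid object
 facet normal -0.790 0.455 0.411
  outer loop
   vertex 0.8 3.5 1.7
   vertex 0.4 0.1 4.7
   vertex 1.7 4.7 2.1
  endloop
 endfacet
 facet normal -0.128 0.399 -0.908
  outer loop
   vertex 0.8 3.5 1.7
   vertex 1.7 4.7 2.1
   vertex 4.3 2.8 0.9
  endloop
 endfacet
 facet normal 0.171 0.448 0.878
  outer loop
   vertex 1.9 0.9 4.0
   vertex 1.7 4.7 2.1
   vertex 0.4 0.1 4.7
  endloop
 endfacet
 facet normal -0.558 -0.511 -0.654
  outer loop
   vertex 2.9 2.1 1.0
   vertex 0.4 0.1 4.7
   vertex 0.8 3.5 1.7
  endloop
 endfacet
 facet normal -0.176 0.216 -0.960
  outer loop
   vertex 2.9 2.1 1.0
   vertex 0.8 3.5 1.7
   vertex 4.3 2.8 0.9
  endloop
 endfacet
 facet normal 0.418 -0.873 -0.252
  outer loop
   vertex 3.0 1.6 2.9
   vertex 2.9 2.1 1.0
   vertex 4.3 2.8 0.9
  endloop
 endfacet
 facet normal 0.618 0.429 0.659
  outer loop
   vertex 3.0 1.6 2.9
   vertex 4.3 2.8 0.9
   vertex 1.7 4.7 2.1
  endloop
 endfacet
 facet normal 0.503 0.408 0.762
  outer loop
   vertex 3.0 1.6 2.9
   vertex 1.7 4.7 2.1
   vertex 1.9 0.9 4.0
  endloop
 endfacet
 facet normal 0.399 -0.900 -0.174
  outer loop
   vertex 3.0 1.6 2.9
   vertex 1.9 0.9 4.0
   vertex 0.4 0.1 4.7
  endloop
 endfacet
 facet normal 0.344 -0.903 -0.256
  outer loop
   vertex 3.0 1.6 2.9
   vertex 0.4 0.1 4.7
   vertex 2.9 2.1 1.0
  endloop
 endfacet
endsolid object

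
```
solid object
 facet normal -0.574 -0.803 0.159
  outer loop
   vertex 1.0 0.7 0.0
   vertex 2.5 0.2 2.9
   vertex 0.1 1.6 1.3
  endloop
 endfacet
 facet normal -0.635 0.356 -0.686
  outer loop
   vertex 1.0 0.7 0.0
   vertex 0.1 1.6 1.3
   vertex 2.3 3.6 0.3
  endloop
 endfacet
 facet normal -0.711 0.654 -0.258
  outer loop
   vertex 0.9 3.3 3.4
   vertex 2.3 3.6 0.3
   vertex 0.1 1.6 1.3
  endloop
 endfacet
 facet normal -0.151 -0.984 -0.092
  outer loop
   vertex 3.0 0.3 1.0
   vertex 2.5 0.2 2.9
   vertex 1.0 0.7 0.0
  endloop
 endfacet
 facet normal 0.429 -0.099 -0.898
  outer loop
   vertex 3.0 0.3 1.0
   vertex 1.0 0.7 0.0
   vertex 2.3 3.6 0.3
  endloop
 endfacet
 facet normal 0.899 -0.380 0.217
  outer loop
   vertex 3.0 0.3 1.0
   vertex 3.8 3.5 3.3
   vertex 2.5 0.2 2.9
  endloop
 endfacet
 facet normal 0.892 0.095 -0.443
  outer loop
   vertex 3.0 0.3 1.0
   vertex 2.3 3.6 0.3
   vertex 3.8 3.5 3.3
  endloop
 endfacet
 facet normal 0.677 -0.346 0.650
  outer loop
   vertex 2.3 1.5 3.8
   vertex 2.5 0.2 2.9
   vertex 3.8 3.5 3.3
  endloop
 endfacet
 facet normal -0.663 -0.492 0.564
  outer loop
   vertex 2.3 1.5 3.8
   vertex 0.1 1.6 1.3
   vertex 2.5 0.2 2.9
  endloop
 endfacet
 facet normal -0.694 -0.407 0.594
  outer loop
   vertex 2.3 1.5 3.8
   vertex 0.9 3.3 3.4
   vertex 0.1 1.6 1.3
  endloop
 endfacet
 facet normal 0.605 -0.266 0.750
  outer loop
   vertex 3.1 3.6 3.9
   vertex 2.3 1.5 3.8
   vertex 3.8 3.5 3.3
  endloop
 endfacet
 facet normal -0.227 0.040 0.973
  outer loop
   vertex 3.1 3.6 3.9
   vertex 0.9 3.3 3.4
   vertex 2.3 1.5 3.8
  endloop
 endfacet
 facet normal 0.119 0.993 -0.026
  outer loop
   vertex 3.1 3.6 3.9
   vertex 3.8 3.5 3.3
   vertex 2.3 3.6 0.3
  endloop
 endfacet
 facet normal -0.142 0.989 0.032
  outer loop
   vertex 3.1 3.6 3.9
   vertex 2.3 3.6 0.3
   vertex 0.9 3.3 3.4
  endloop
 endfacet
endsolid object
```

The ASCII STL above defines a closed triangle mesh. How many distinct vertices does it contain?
9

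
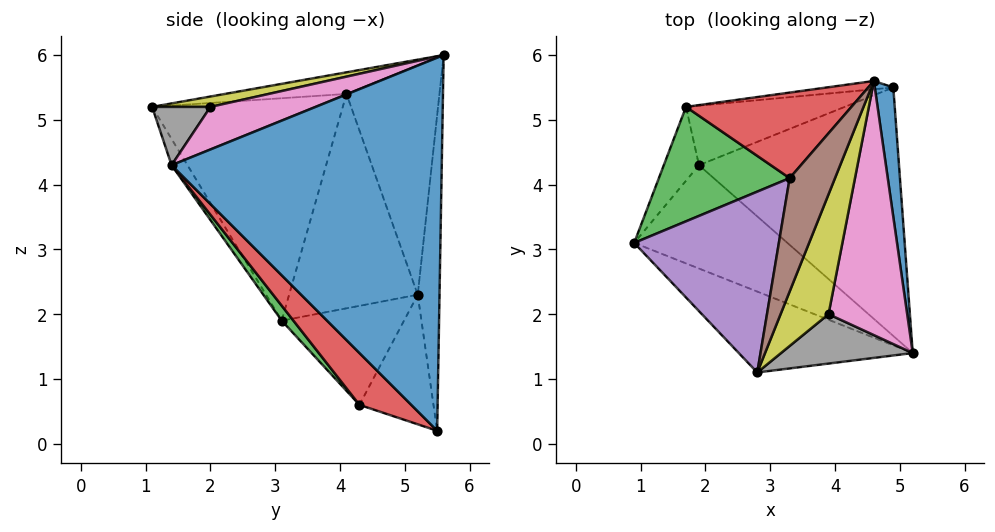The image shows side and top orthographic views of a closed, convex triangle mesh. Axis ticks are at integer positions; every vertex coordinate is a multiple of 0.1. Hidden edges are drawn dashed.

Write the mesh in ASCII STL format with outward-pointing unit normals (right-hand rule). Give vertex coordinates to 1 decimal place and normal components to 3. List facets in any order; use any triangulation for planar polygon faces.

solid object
 facet normal 0.991 0.122 0.049
  outer loop
   vertex 4.6 5.6 6.0
   vertex 5.2 1.4 4.3
   vertex 4.9 5.5 0.2
  endloop
 endfacet
 facet normal -0.073 -0.871 -0.486
  outer loop
   vertex 2.8 1.1 5.2
   vertex 0.9 3.1 1.9
   vertex 5.2 1.4 4.3
  endloop
 endfacet
 facet normal 0.063 -0.757 -0.650
  outer loop
   vertex 1.9 4.3 0.6
   vertex 5.2 1.4 4.3
   vertex 0.9 3.1 1.9
  endloop
 endfacet
 facet normal 0.182 -0.689 -0.702
  outer loop
   vertex 1.9 4.3 0.6
   vertex 4.9 5.5 0.2
   vertex 5.2 1.4 4.3
  endloop
 endfacet
 facet normal -0.834 0.103 0.542
  outer loop
   vertex 3.3 4.1 5.4
   vertex 0.9 3.1 1.9
   vertex 2.8 1.1 5.2
  endloop
 endfacet
 facet normal -0.430 0.011 0.903
  outer loop
   vertex 3.3 4.1 5.4
   vertex 2.8 1.1 5.2
   vertex 4.6 5.6 6.0
  endloop
 endfacet
 facet normal 0.457 -0.277 0.845
  outer loop
   vertex 3.9 2.0 5.2
   vertex 5.2 1.4 4.3
   vertex 4.6 5.6 6.0
  endloop
 endfacet
 facet normal 0.363 -0.443 0.820
  outer loop
   vertex 3.9 2.0 5.2
   vertex 2.8 1.1 5.2
   vertex 5.2 1.4 4.3
  endloop
 endfacet
 facet normal 0.205 -0.250 0.946
  outer loop
   vertex 3.9 2.0 5.2
   vertex 4.6 5.6 6.0
   vertex 2.8 1.1 5.2
  endloop
 endfacet
 facet normal -0.108 0.994 -0.023
  outer loop
   vertex 1.7 5.2 2.3
   vertex 4.6 5.6 6.0
   vertex 4.9 5.5 0.2
  endloop
 endfacet
 facet normal -0.381 0.798 -0.467
  outer loop
   vertex 1.7 5.2 2.3
   vertex 4.9 5.5 0.2
   vertex 1.9 4.3 0.6
  endloop
 endfacet
 facet normal -0.868 0.389 -0.308
  outer loop
   vertex 1.7 5.2 2.3
   vertex 1.9 4.3 0.6
   vertex 0.9 3.1 1.9
  endloop
 endfacet
 facet normal -0.833 0.220 0.508
  outer loop
   vertex 1.7 5.2 2.3
   vertex 0.9 3.1 1.9
   vertex 3.3 4.1 5.4
  endloop
 endfacet
 facet normal -0.734 0.425 0.530
  outer loop
   vertex 1.7 5.2 2.3
   vertex 3.3 4.1 5.4
   vertex 4.6 5.6 6.0
  endloop
 endfacet
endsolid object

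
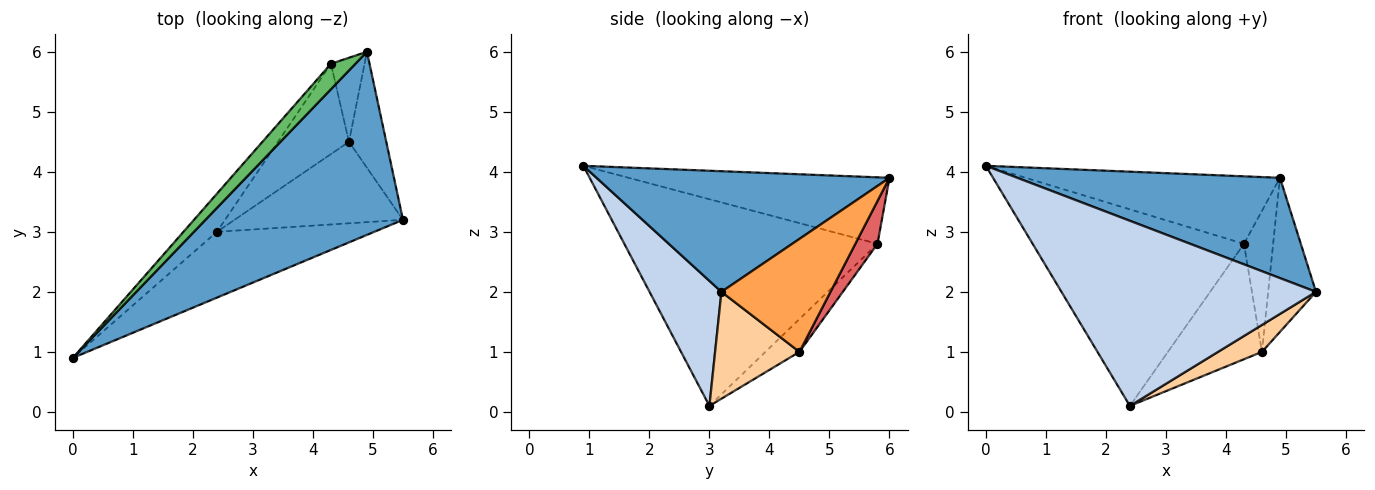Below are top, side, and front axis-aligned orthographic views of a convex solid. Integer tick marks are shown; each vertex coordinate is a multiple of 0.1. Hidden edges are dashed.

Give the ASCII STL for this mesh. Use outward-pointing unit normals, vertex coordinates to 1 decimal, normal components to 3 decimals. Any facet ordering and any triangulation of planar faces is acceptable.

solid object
 facet normal 0.472 -0.423 0.773
  outer loop
   vertex 4.9 6.0 3.9
   vertex 0.0 0.9 4.1
   vertex 5.5 3.2 2.0
  endloop
 endfacet
 facet normal 0.257 -0.911 -0.324
  outer loop
   vertex 2.4 3.0 0.1
   vertex 5.5 3.2 2.0
   vertex 0.0 0.9 4.1
  endloop
 endfacet
 facet normal 0.877 0.384 -0.289
  outer loop
   vertex 4.6 4.5 1.0
   vertex 4.9 6.0 3.9
   vertex 5.5 3.2 2.0
  endloop
 endfacet
 facet normal 0.516 -0.269 -0.813
  outer loop
   vertex 4.6 4.5 1.0
   vertex 5.5 3.2 2.0
   vertex 2.4 3.0 0.1
  endloop
 endfacet
 facet normal -0.692 0.675 0.255
  outer loop
   vertex 4.3 5.8 2.8
   vertex 0.0 0.9 4.1
   vertex 4.9 6.0 3.9
  endloop
 endfacet
 facet normal -0.762 0.636 -0.123
  outer loop
   vertex 4.3 5.8 2.8
   vertex 2.4 3.0 0.1
   vertex 0.0 0.9 4.1
  endloop
 endfacet
 facet normal 0.546 0.720 -0.429
  outer loop
   vertex 4.3 5.8 2.8
   vertex 4.9 6.0 3.9
   vertex 4.6 4.5 1.0
  endloop
 endfacet
 facet normal -0.274 0.757 -0.593
  outer loop
   vertex 4.3 5.8 2.8
   vertex 4.6 4.5 1.0
   vertex 2.4 3.0 0.1
  endloop
 endfacet
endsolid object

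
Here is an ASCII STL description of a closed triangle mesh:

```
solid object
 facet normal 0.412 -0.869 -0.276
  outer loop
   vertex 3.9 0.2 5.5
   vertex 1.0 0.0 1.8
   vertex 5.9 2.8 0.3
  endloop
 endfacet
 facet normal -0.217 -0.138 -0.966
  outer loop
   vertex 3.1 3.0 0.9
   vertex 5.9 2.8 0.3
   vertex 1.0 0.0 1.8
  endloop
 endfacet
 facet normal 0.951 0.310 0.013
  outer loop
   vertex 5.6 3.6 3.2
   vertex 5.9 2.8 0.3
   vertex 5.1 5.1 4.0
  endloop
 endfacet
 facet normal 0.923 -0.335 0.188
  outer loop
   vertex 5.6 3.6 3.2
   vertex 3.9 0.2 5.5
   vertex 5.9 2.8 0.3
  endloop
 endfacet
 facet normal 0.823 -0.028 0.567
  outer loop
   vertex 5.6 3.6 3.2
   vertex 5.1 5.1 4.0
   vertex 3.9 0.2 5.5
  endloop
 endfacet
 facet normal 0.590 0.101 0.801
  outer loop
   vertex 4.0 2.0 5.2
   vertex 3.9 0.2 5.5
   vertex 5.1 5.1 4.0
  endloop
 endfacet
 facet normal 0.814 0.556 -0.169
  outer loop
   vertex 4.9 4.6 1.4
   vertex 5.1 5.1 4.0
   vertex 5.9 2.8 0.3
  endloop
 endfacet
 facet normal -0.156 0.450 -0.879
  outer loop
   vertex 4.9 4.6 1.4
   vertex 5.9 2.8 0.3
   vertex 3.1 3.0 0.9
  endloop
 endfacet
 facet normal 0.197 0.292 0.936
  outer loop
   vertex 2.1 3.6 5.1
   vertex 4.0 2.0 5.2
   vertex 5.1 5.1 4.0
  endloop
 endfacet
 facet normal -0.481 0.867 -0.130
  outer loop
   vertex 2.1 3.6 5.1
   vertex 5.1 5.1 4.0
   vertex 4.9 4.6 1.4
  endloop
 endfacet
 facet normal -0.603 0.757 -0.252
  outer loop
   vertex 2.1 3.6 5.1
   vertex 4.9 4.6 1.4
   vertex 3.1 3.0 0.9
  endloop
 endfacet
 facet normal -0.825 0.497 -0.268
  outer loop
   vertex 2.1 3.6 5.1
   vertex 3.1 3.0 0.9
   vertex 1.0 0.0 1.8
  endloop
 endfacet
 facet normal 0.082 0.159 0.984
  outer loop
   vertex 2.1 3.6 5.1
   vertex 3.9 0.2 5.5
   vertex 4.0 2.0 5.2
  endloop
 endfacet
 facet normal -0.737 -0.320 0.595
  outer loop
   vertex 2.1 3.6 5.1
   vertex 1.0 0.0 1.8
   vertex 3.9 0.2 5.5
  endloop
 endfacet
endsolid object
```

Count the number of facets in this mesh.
14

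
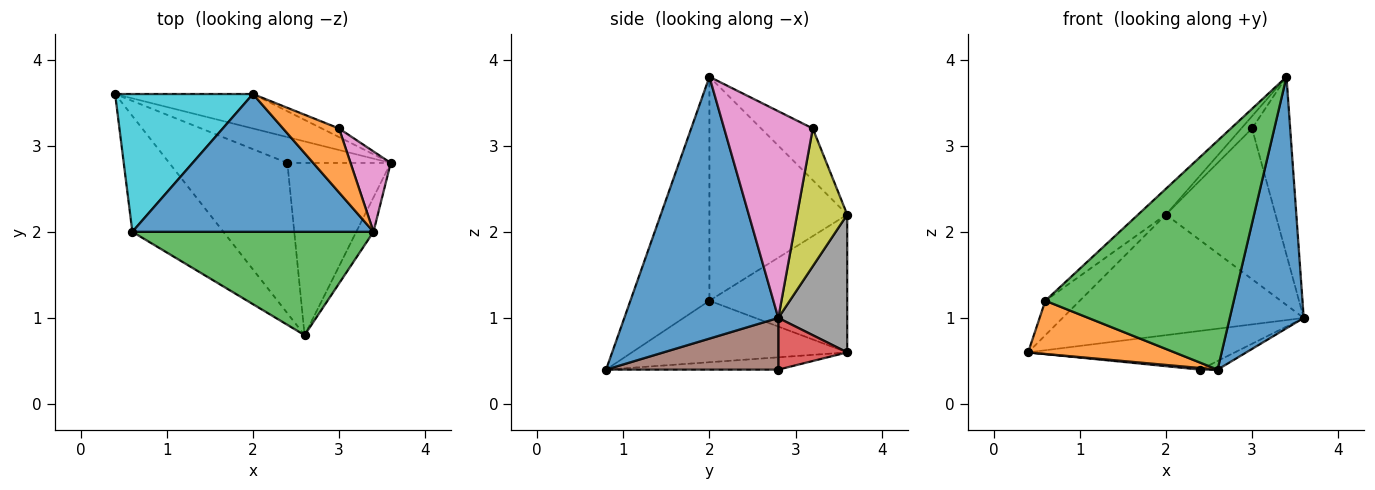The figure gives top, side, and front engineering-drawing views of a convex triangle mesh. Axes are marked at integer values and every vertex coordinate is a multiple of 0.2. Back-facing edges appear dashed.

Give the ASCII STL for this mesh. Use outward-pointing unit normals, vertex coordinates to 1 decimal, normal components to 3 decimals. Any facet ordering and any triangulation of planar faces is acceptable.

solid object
 facet normal 0.900 -0.432 -0.059
  outer loop
   vertex 3.4 2.0 3.8
   vertex 2.6 0.8 0.4
   vertex 3.6 2.8 1.0
  endloop
 endfacet
 facet normal -0.523 -0.356 -0.774
  outer loop
   vertex 0.6 2.0 1.2
   vertex 0.4 3.6 0.6
   vertex 2.6 0.8 0.4
  endloop
 endfacet
 facet normal -0.357 -0.851 0.384
  outer loop
   vertex 0.6 2.0 1.2
   vertex 2.6 0.8 0.4
   vertex 3.4 2.0 3.8
  endloop
 endfacet
 facet normal 0.267 0.802 -0.535
  outer loop
   vertex 2.4 2.8 0.4
   vertex 0.4 3.6 0.6
   vertex 3.6 2.8 1.0
  endloop
 endfacet
 facet normal -0.104 -0.010 -0.995
  outer loop
   vertex 2.4 2.8 0.4
   vertex 2.6 0.8 0.4
   vertex 0.4 3.6 0.6
  endloop
 endfacet
 facet normal 0.447 0.045 -0.894
  outer loop
   vertex 2.4 2.8 0.4
   vertex 3.6 2.8 1.0
   vertex 2.6 0.8 0.4
  endloop
 endfacet
 facet normal 0.904 0.389 0.176
  outer loop
   vertex 3.0 3.2 3.2
   vertex 3.4 2.0 3.8
   vertex 3.6 2.8 1.0
  endloop
 endfacet
 facet normal 0.265 0.927 -0.265
  outer loop
   vertex 2.0 3.6 2.2
   vertex 3.6 2.8 1.0
   vertex 0.4 3.6 0.6
  endloop
 endfacet
 facet normal 0.415 0.908 -0.052
  outer loop
   vertex 2.0 3.6 2.2
   vertex 3.0 3.2 3.2
   vertex 3.6 2.8 1.0
  endloop
 endfacet
 facet normal -0.696 0.174 0.696
  outer loop
   vertex 2.0 3.6 2.2
   vertex 0.4 3.6 0.6
   vertex 0.6 2.0 1.2
  endloop
 endfacet
 facet normal -0.674 0.136 0.726
  outer loop
   vertex 2.0 3.6 2.2
   vertex 0.6 2.0 1.2
   vertex 3.4 2.0 3.8
  endloop
 endfacet
 facet normal -0.672 0.140 0.728
  outer loop
   vertex 2.0 3.6 2.2
   vertex 3.4 2.0 3.8
   vertex 3.0 3.2 3.2
  endloop
 endfacet
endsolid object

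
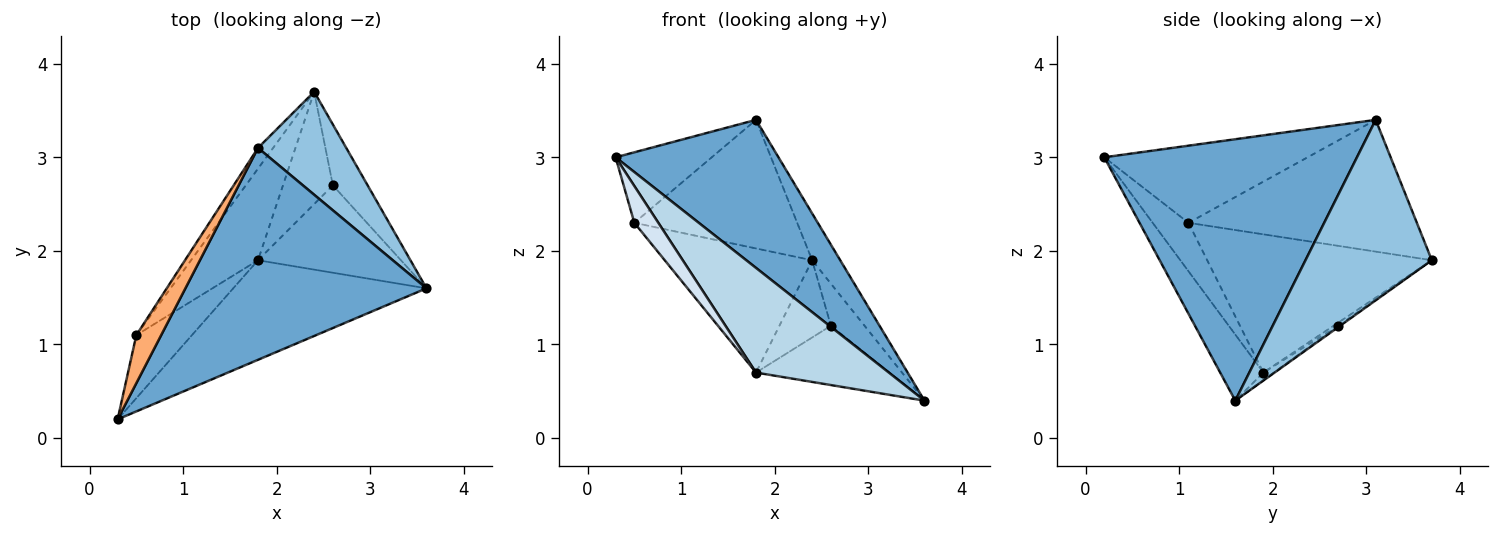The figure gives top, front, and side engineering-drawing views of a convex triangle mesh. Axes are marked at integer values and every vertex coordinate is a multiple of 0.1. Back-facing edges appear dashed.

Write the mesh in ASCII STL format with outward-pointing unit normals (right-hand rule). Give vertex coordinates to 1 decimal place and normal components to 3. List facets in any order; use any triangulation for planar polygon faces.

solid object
 facet normal 0.664 -0.428 0.613
  outer loop
   vertex 1.8 3.1 3.4
   vertex 0.3 0.2 3.0
   vertex 3.6 1.6 0.4
  endloop
 endfacet
 facet normal 0.881 0.196 0.431
  outer loop
   vertex 1.8 3.1 3.4
   vertex 3.6 1.6 0.4
   vertex 2.4 3.7 1.9
  endloop
 endfacet
 facet normal -0.229 -0.705 -0.671
  outer loop
   vertex 1.8 1.9 0.7
   vertex 3.6 1.6 0.4
   vertex 0.3 0.2 3.0
  endloop
 endfacet
 facet normal -0.601 -0.403 -0.690
  outer loop
   vertex 0.5 1.1 2.3
   vertex 1.8 1.9 0.7
   vertex 0.3 0.2 3.0
  endloop
 endfacet
 facet normal -0.775 0.509 -0.375
  outer loop
   vertex 0.5 1.1 2.3
   vertex 2.4 3.7 1.9
   vertex 1.8 1.9 0.7
  endloop
 endfacet
 facet normal -0.868 0.410 0.280
  outer loop
   vertex 0.5 1.1 2.3
   vertex 0.3 0.2 3.0
   vertex 1.8 3.1 3.4
  endloop
 endfacet
 facet normal -0.811 0.578 -0.093
  outer loop
   vertex 0.5 1.1 2.3
   vertex 1.8 3.1 3.4
   vertex 2.4 3.7 1.9
  endloop
 endfacet
 facet normal -0.032 0.569 -0.822
  outer loop
   vertex 2.6 2.7 1.2
   vertex 2.4 3.7 1.9
   vertex 3.6 1.6 0.4
  endloop
 endfacet
 facet normal -0.044 0.561 -0.827
  outer loop
   vertex 2.6 2.7 1.2
   vertex 3.6 1.6 0.4
   vertex 1.8 1.9 0.7
  endloop
 endfacet
 facet normal -0.051 0.566 -0.823
  outer loop
   vertex 2.6 2.7 1.2
   vertex 1.8 1.9 0.7
   vertex 2.4 3.7 1.9
  endloop
 endfacet
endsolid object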